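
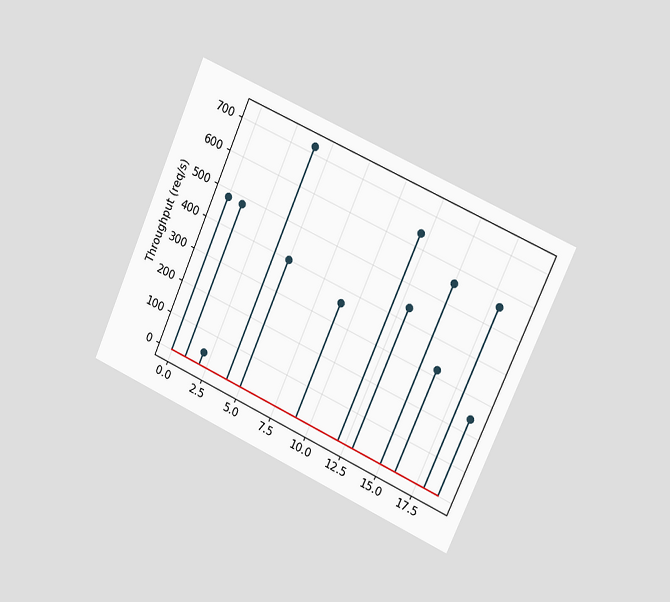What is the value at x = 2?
The chart is tilted about 24° clockwise and viewed slightly from the right. The stem at x=2 reaches 40req/s.

40req/s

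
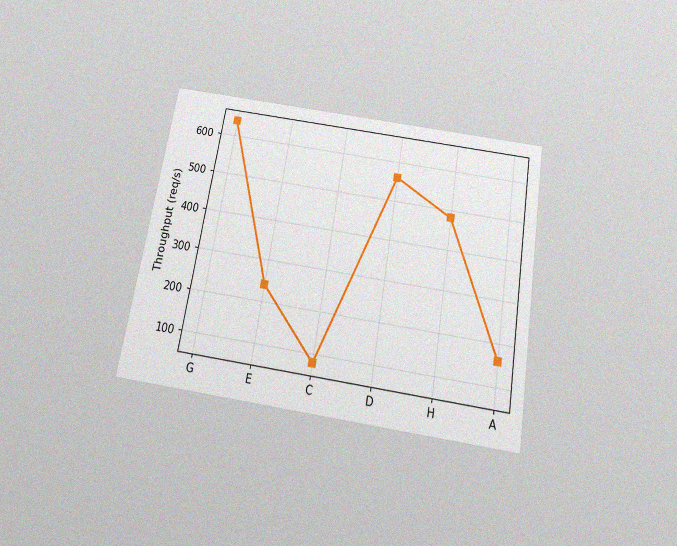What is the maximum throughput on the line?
The chart is tilted about 9° clockwise and viewed slightly from below, with some photo noise. The highest point is at G, and reading across to the y-axis gives 640req/s.

640req/s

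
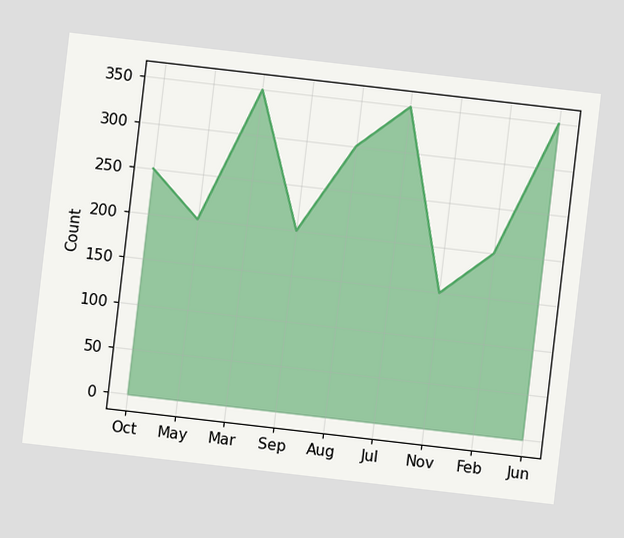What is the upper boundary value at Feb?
200

The chart is tilted about 7° clockwise. At Feb the upper boundary is at 200.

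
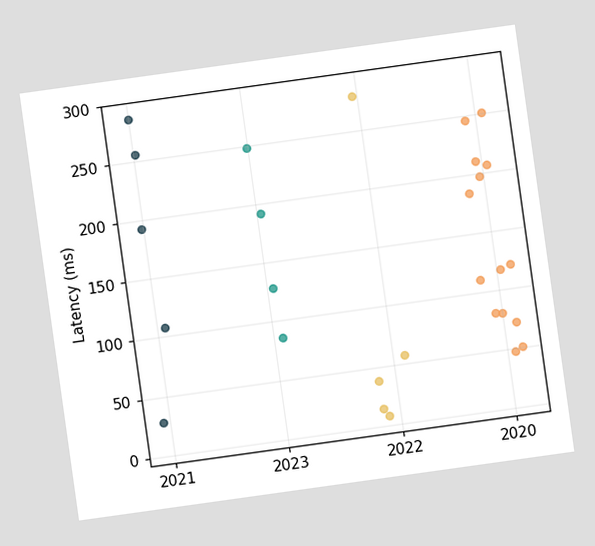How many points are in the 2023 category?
The chart is tilted about 8° counter-clockwise. Counting the markers in the 2023 column gives 4.

4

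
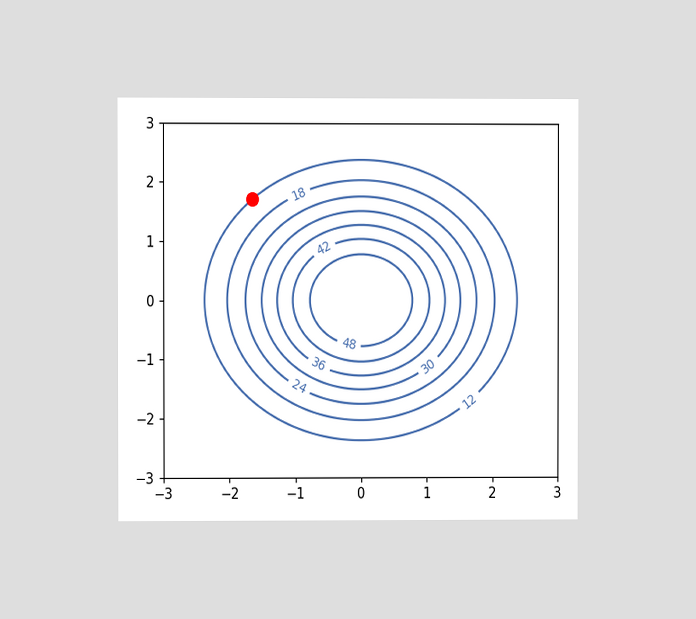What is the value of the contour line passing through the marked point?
The chart is viewed at a slight angle. The marked point sits on the contour labelled 12.

12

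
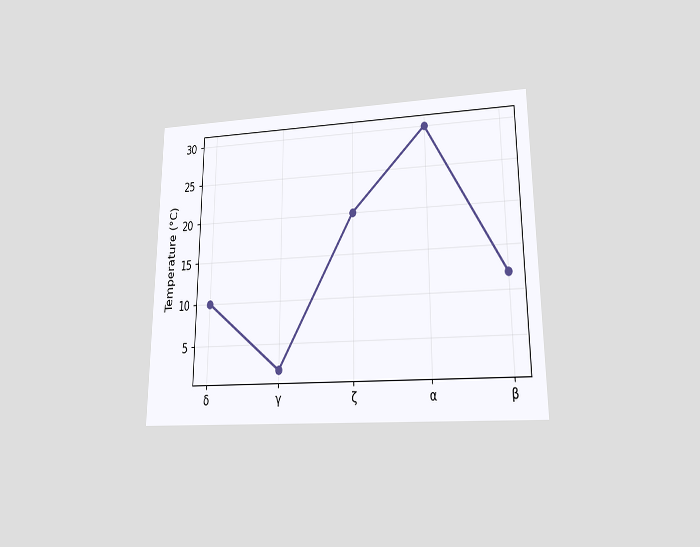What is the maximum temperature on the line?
30°C

The chart is viewed at a slight angle. The highest point is at α, and reading across to the y-axis gives 30°C.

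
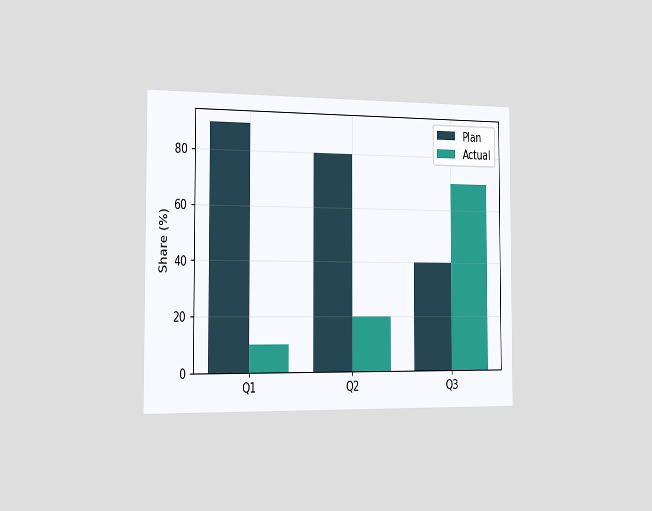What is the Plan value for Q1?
90%

The chart is viewed slightly from the left. The Plan bar at Q1 reaches 90% on the y-axis.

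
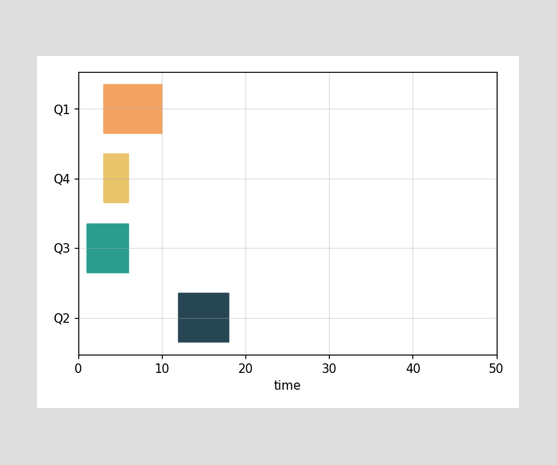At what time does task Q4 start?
The Q4 bar begins at t=3.

3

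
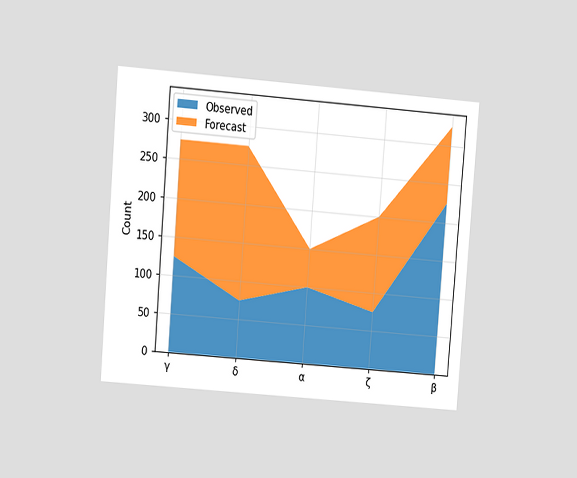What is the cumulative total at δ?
The chart is tilted about 4° clockwise and viewed at a slight angle. The stacked total at δ reaches 275.

275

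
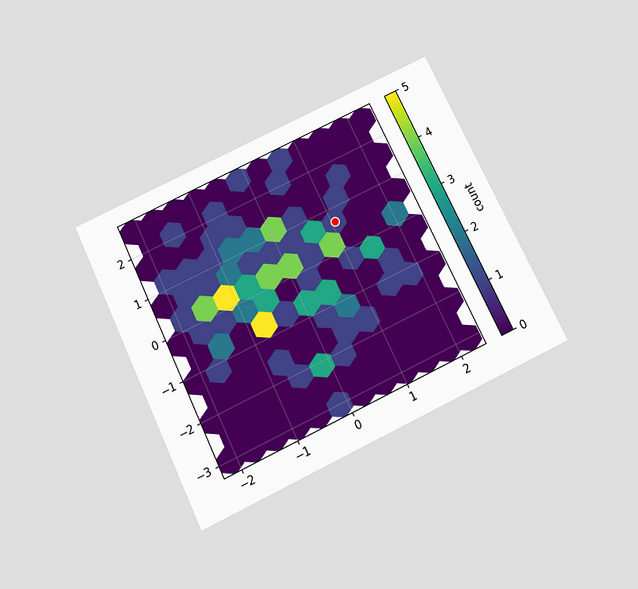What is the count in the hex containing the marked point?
The chart is tilted about 26° counter-clockwise and viewed slightly from below. The marked hex reads 1 on the colorbar.

1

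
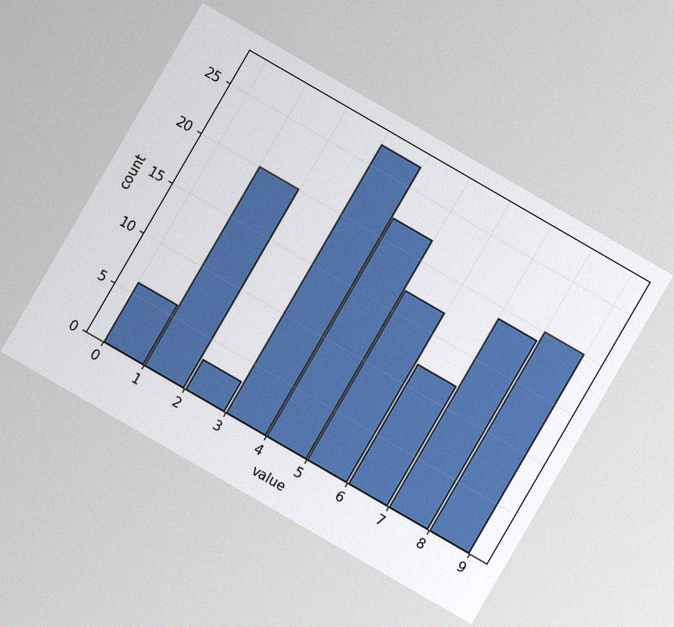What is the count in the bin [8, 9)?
The chart is tilted about 30° clockwise, with some photo noise. The [8, 9) bin has height 20.

20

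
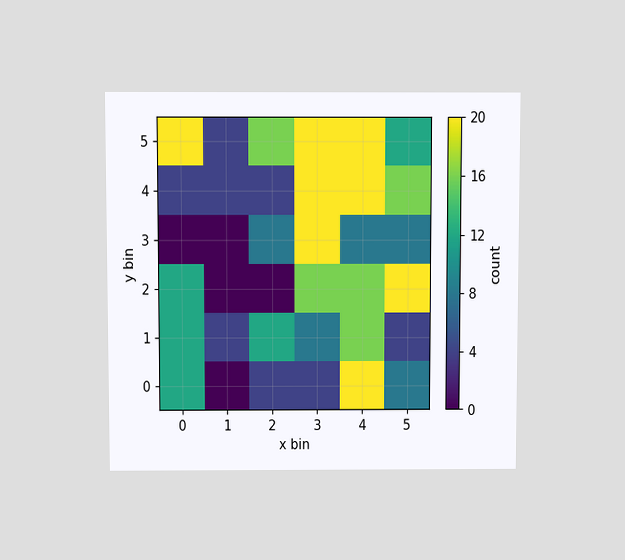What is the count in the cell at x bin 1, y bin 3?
The chart is viewed slightly from above. Matching the cell (1, 3) against the colorbar gives 0.

0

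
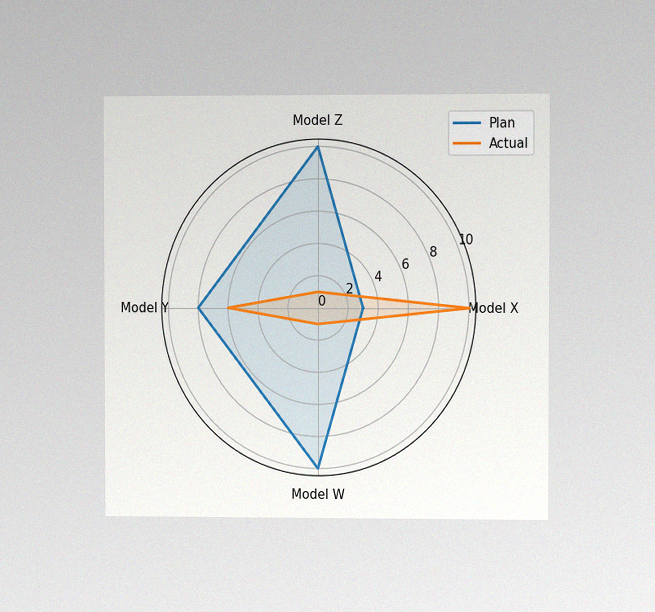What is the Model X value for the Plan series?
3

The chart is viewed at a slight angle, with some photo noise. On the Model X axis, Plan reaches 3.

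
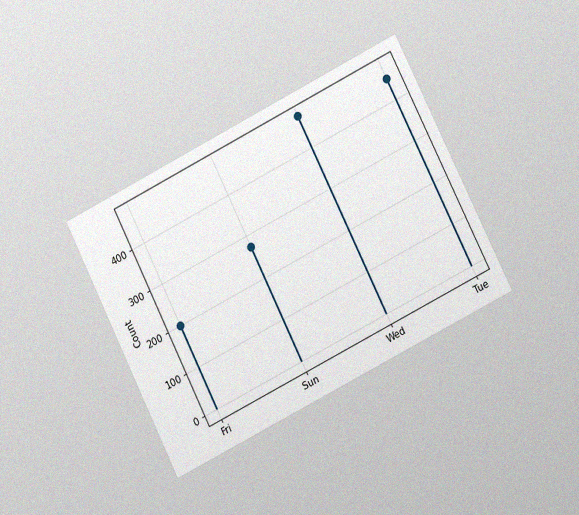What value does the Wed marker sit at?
475

The chart is tilted about 27° counter-clockwise and viewed at a slight angle, with some photo noise. The Wed marker sits at 475.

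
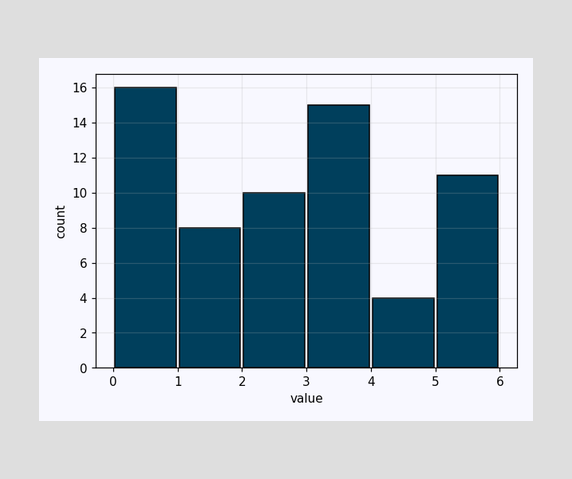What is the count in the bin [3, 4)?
15

The [3, 4) bin has height 15.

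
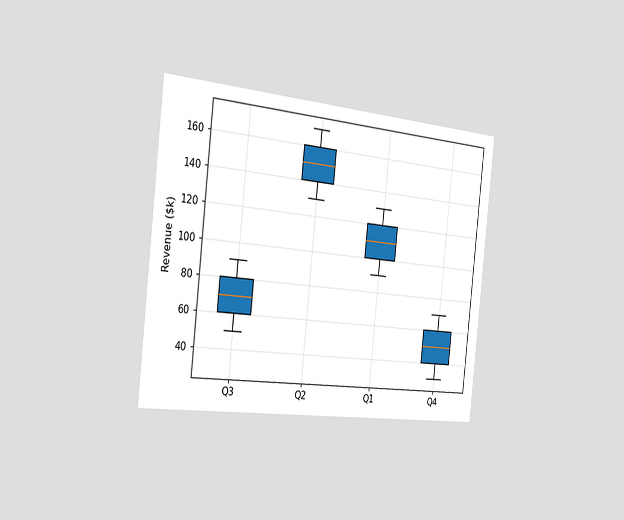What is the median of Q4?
The chart is tilted about 6° clockwise and viewed slightly from the left. The median line in the Q4 box sits at $50k.

$50k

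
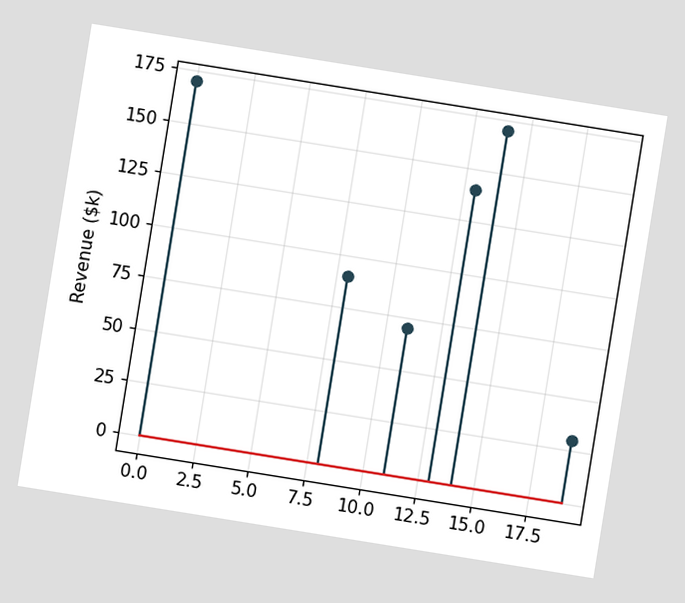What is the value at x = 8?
The chart is tilted about 9° clockwise. The stem at x=8 reaches $90k.

$90k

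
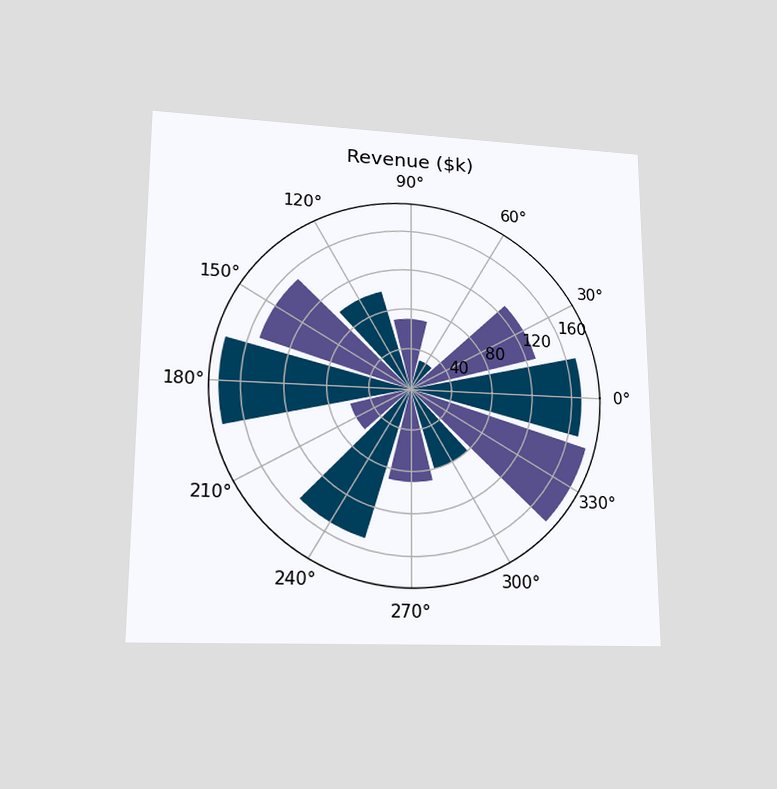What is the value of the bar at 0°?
$170k

The chart is viewed at a slight angle. The bar at 0° reaches $170k on the radial axis.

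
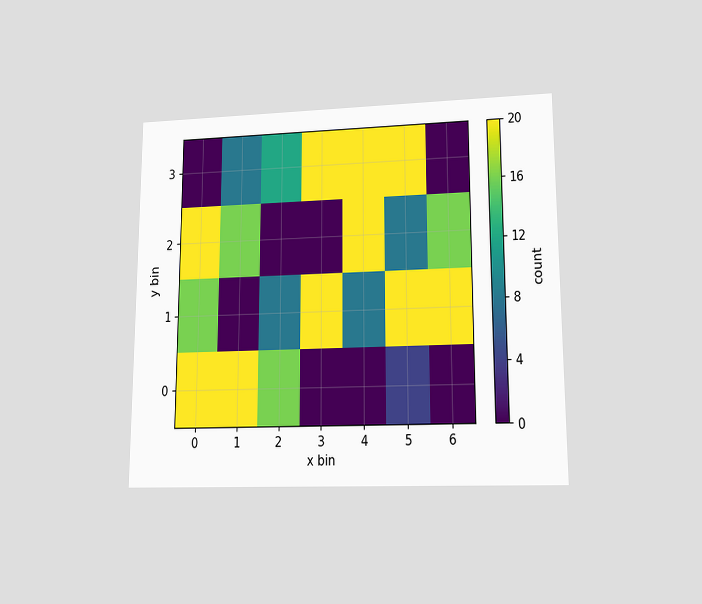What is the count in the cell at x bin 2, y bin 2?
0

The chart is viewed at a slight angle. Matching the cell (2, 2) against the colorbar gives 0.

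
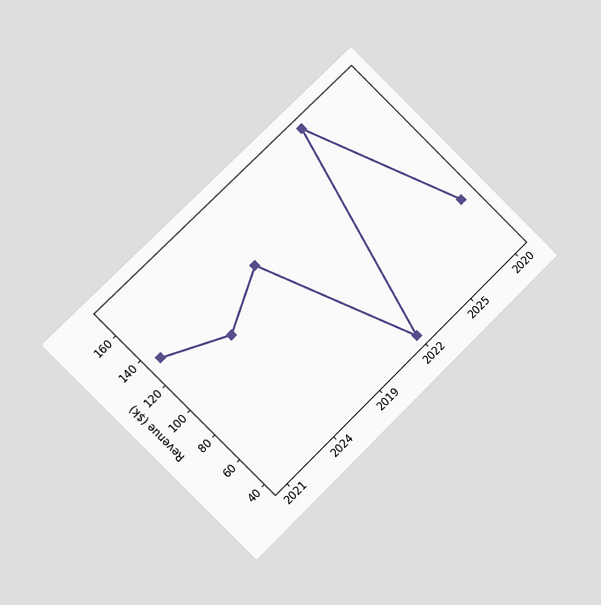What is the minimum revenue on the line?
The chart is tilted about 45° counter-clockwise and viewed at a slight angle. The lowest point is at 2022, and reading across to the y-axis gives $38k.

$38k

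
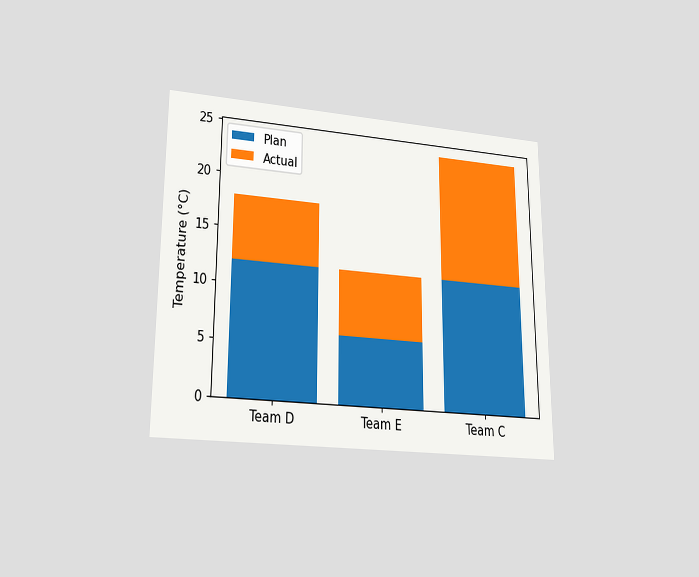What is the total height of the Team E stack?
12°C

The chart is viewed at a slight angle. The Team E stack's top reaches 12°C on the y-axis.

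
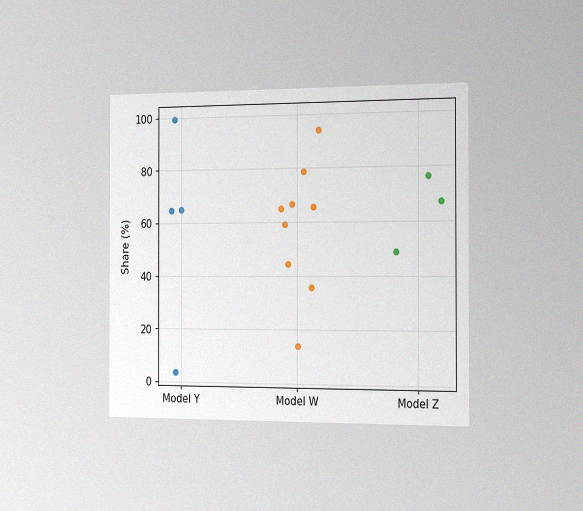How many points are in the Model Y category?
The chart is viewed slightly from the right, with some photo noise. Counting the markers in the Model Y column gives 4.

4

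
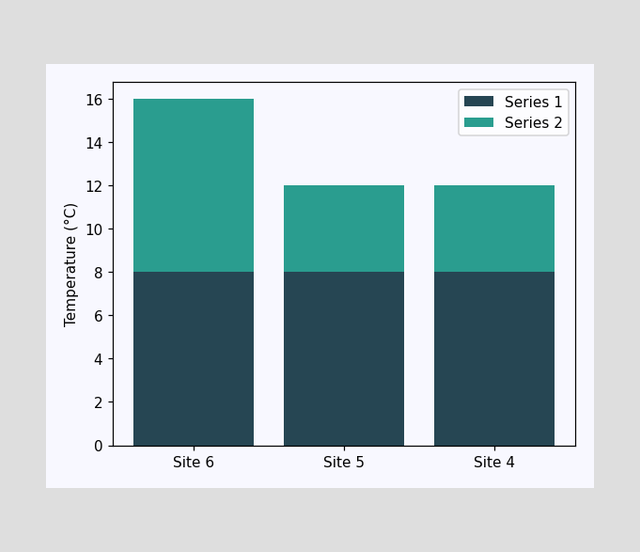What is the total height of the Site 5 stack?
12°C

The Site 5 stack's top reaches 12°C on the y-axis.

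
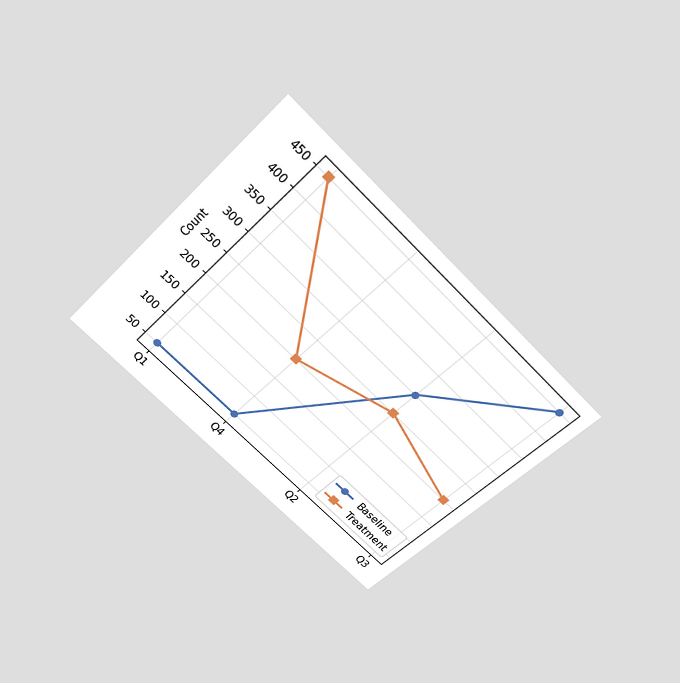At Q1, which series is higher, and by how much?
The chart is tilted about 45° clockwise and viewed slightly from above. At Q1, Treatment sits above the other line by 400.

Treatment, by 400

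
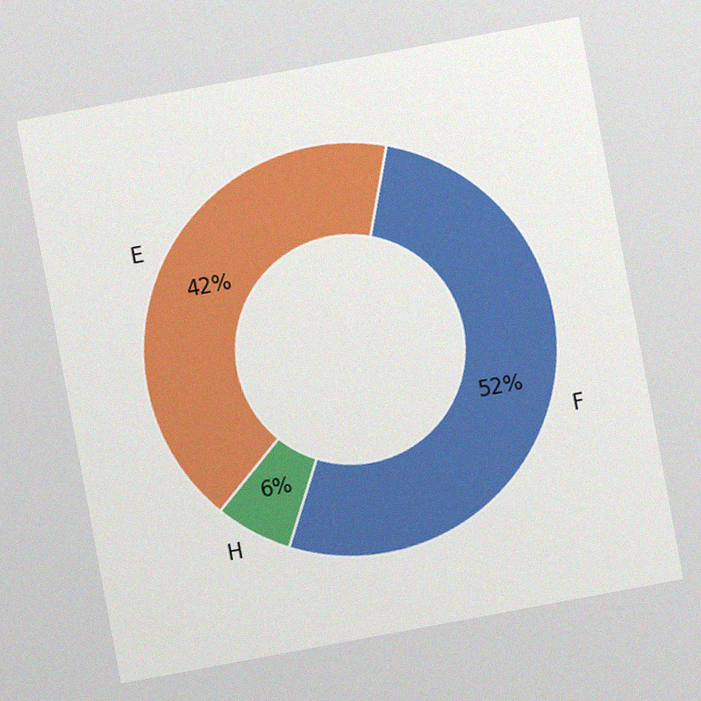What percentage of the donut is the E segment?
The chart is tilted about 11° counter-clockwise, with some photo noise. The E segment takes up 42% of the ring.

42%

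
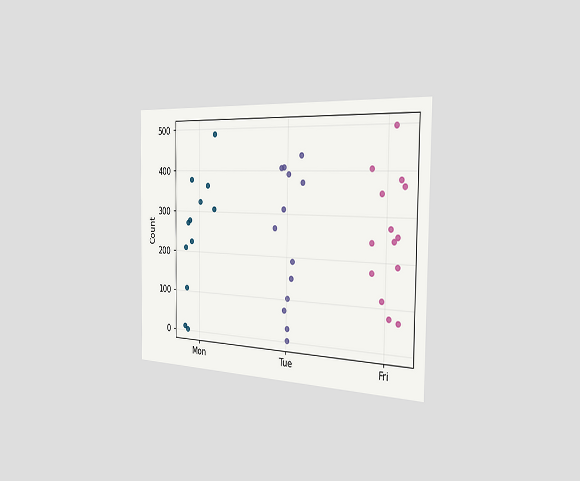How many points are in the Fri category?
14

The chart is viewed slightly from the right. Counting the markers in the Fri column gives 14.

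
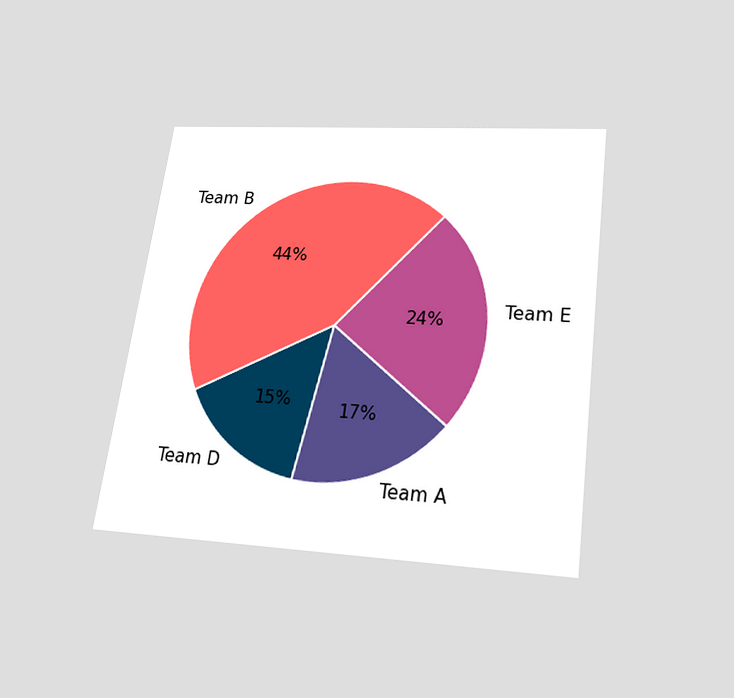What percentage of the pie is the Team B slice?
The chart is tilted about 8° clockwise and viewed slightly from below. The Team B slice takes up 44% of the pie.

44%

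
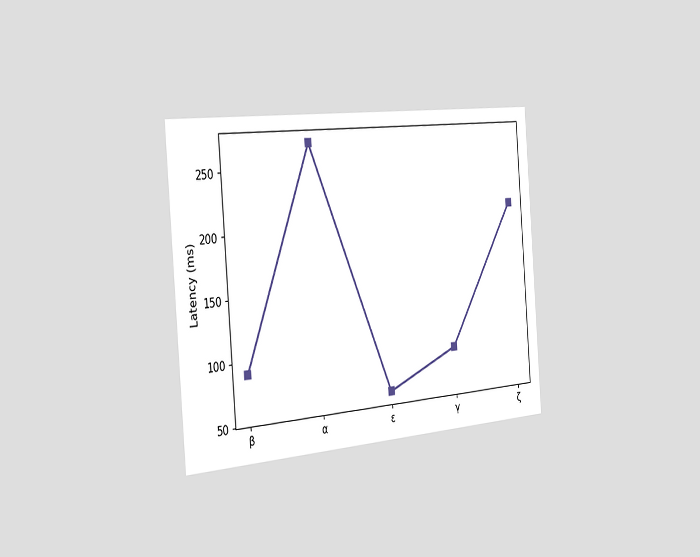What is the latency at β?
90ms

The chart is tilted about 4° counter-clockwise and viewed slightly from the left. At β, the line is at 90ms.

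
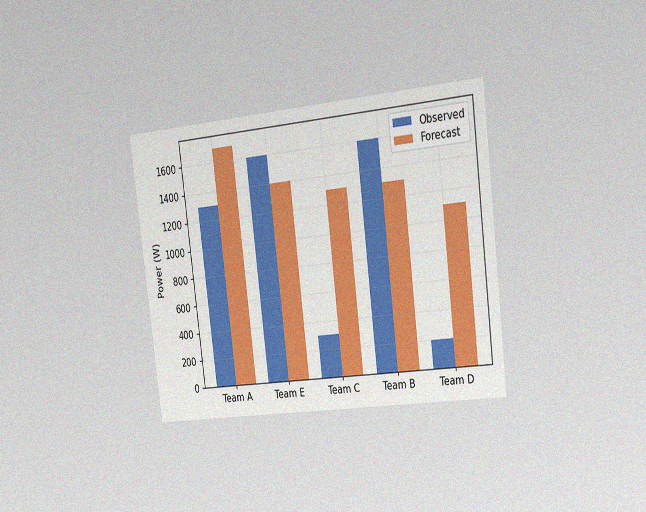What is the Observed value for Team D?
200W

The chart is tilted about 7° counter-clockwise and viewed slightly from the right, with some photo noise. The Observed bar at Team D reaches 200W on the y-axis.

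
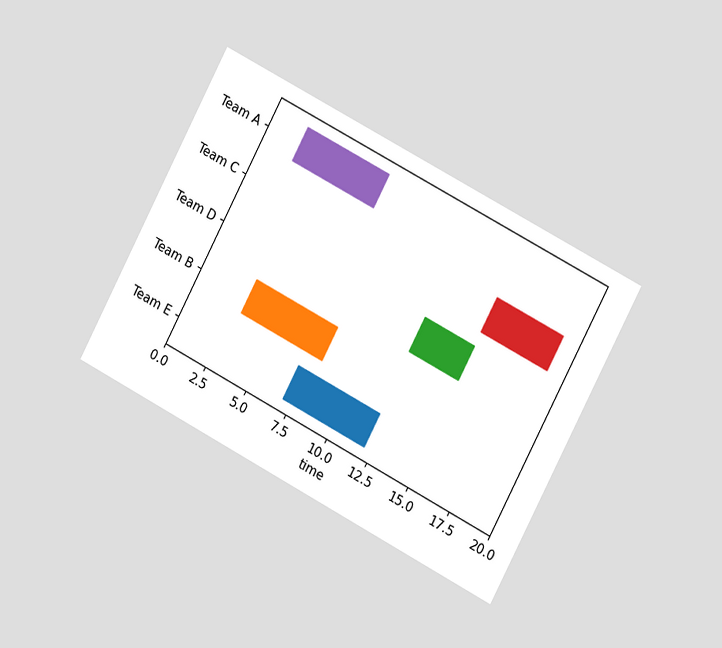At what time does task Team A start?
2

The chart is tilted about 28° clockwise and viewed at a slight angle. The Team A bar begins at t=2.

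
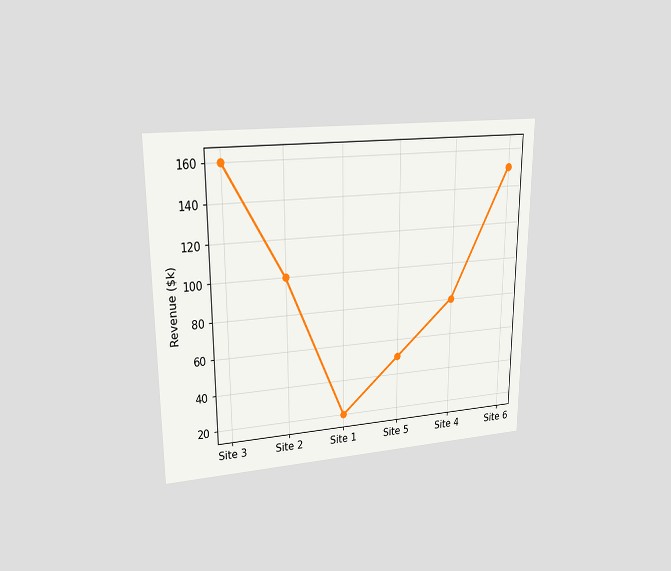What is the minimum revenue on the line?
The chart is viewed at a slight angle. The lowest point is at Site 1, and reading across to the y-axis gives $20k.

$20k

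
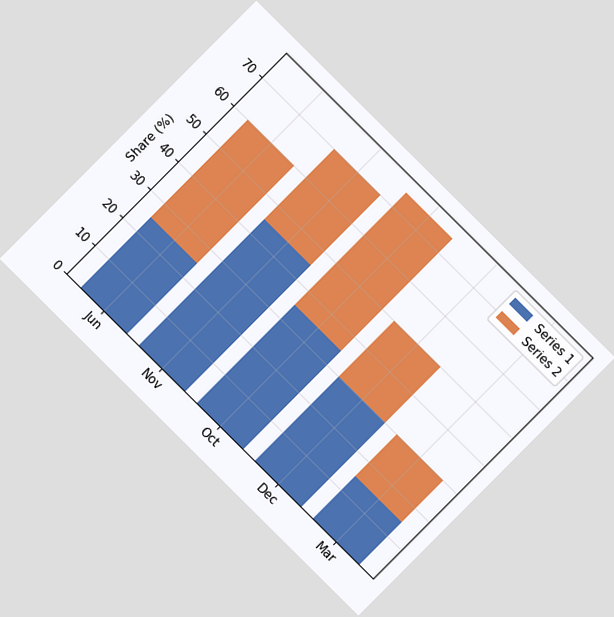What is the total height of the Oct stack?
75%

The chart is tilted about 45° clockwise. The Oct stack's top reaches 75% on the y-axis.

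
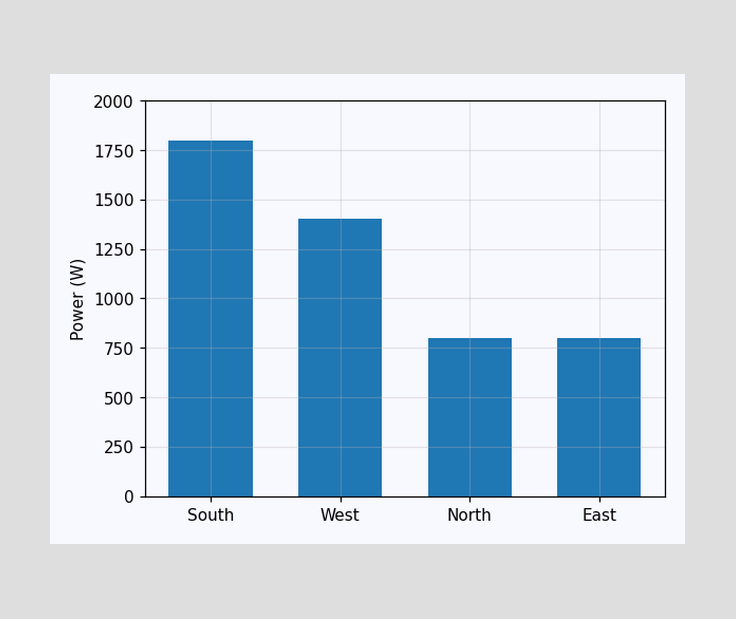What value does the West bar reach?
Reading along the chart's y-axis, the West bar reaches 1400W.

1400W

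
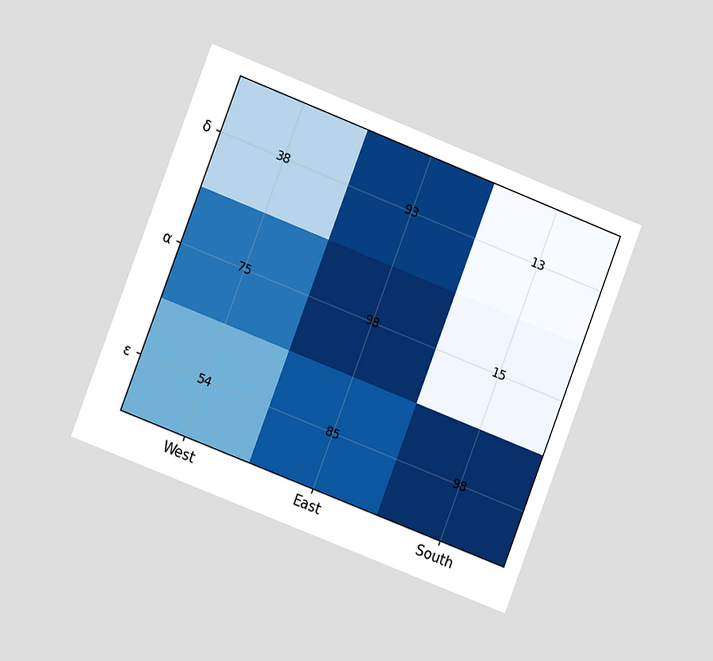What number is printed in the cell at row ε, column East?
85

The chart is tilted about 21° clockwise and viewed slightly from the left. The (ε, East) cell reads 85.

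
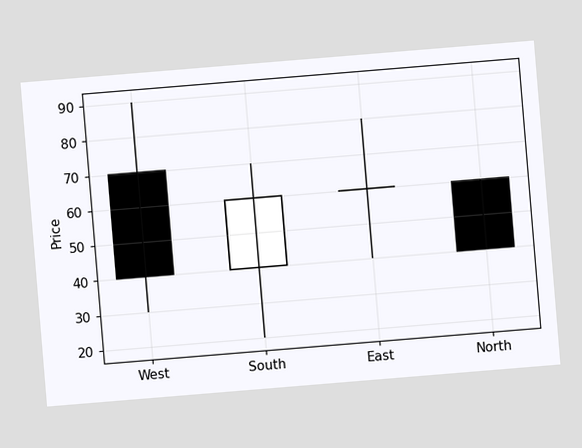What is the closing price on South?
The chart is tilted about 5° counter-clockwise. The South candle closes at 60.

60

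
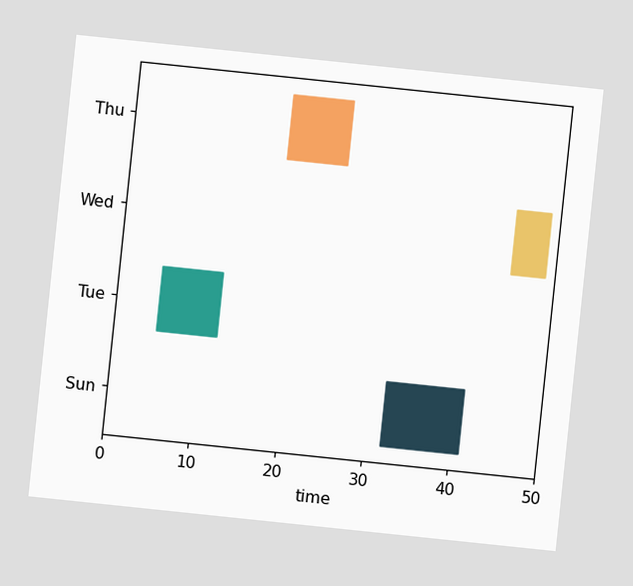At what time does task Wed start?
The chart is tilted about 6° clockwise. The Wed bar begins at t=45.

45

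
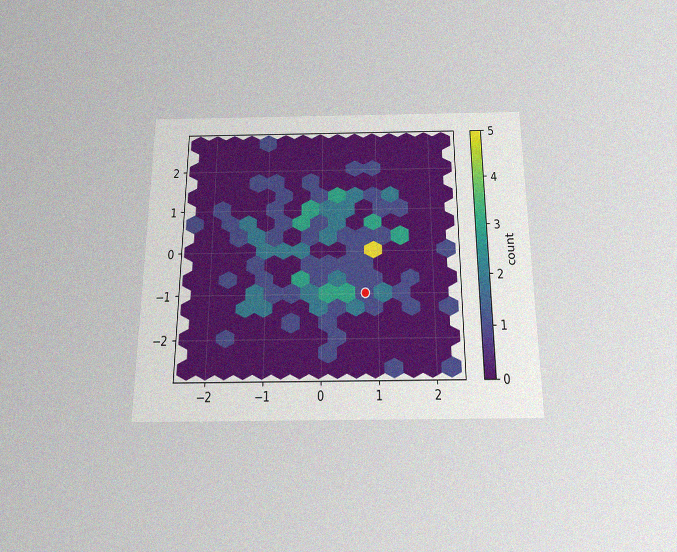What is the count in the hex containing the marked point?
1

The chart is viewed slightly from below, with some photo noise. The marked hex reads 1 on the colorbar.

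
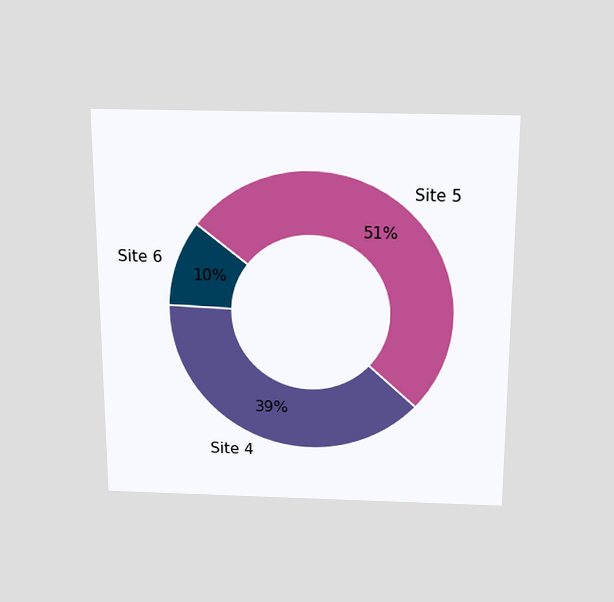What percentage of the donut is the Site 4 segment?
39%

The chart is viewed slightly from above. The Site 4 segment takes up 39% of the ring.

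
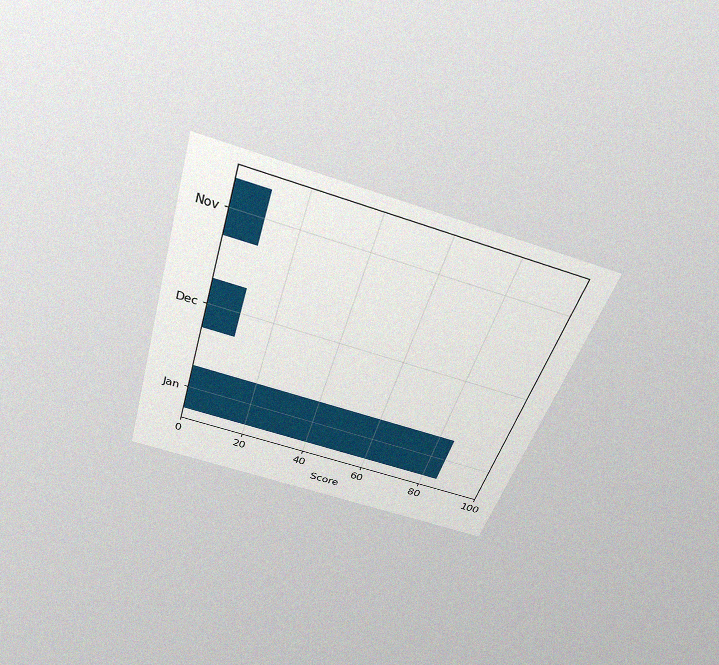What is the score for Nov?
10

The chart is tilted about 17° clockwise and viewed slightly from above, with some photo noise. Reading along the chart's x-axis, the Nov bar reaches 10.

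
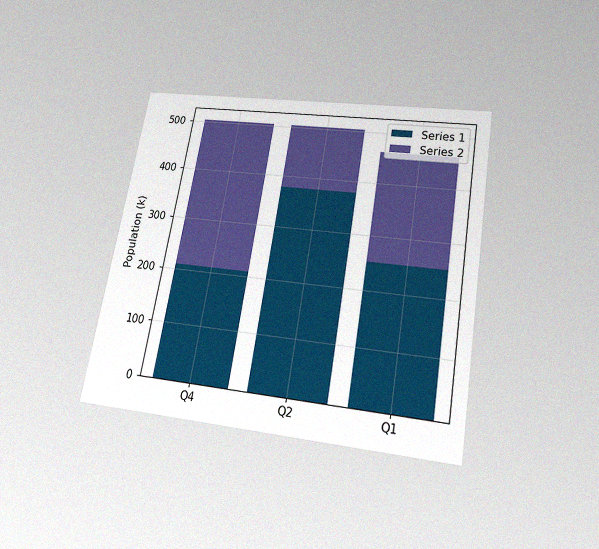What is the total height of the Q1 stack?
462k

The chart is tilted about 10° clockwise and viewed slightly from below, with some photo noise. The Q1 stack's top reaches 462k on the y-axis.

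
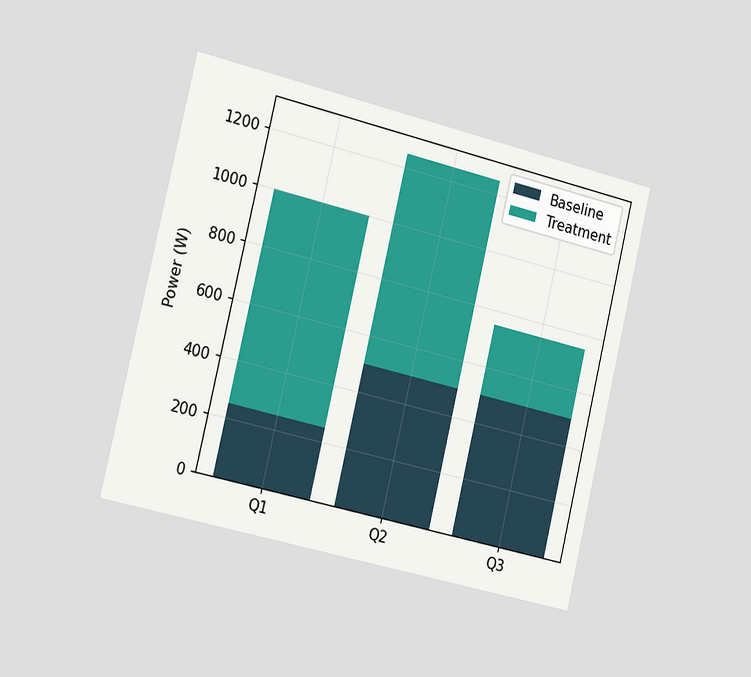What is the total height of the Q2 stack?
1250W

The chart is tilted about 13° clockwise and viewed slightly from the left. The Q2 stack's top reaches 1250W on the y-axis.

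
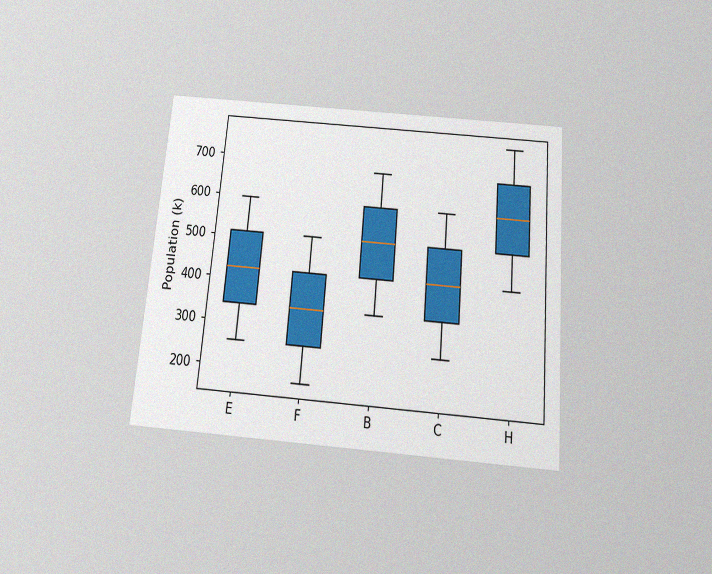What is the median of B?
510k

The chart is tilted about 5° clockwise and viewed slightly from below, with some photo noise. The median line in the B box sits at 510k.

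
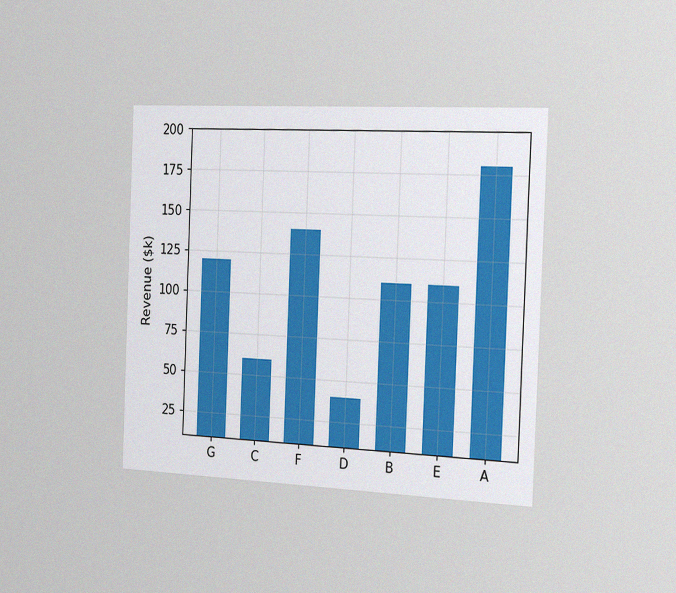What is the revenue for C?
The chart is tilted about 2° clockwise and viewed slightly from the right, with some photo noise. Reading along the chart's y-axis, the C bar reaches $60k.

$60k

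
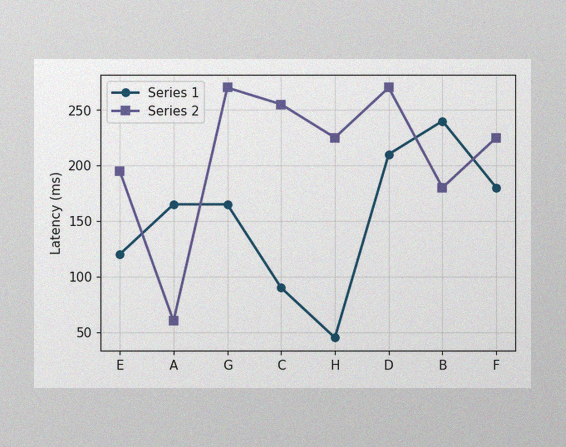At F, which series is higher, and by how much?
Series 2, by 45ms

The image has some photo noise and uneven lighting. At F, Series 2 sits above the other line by 45ms.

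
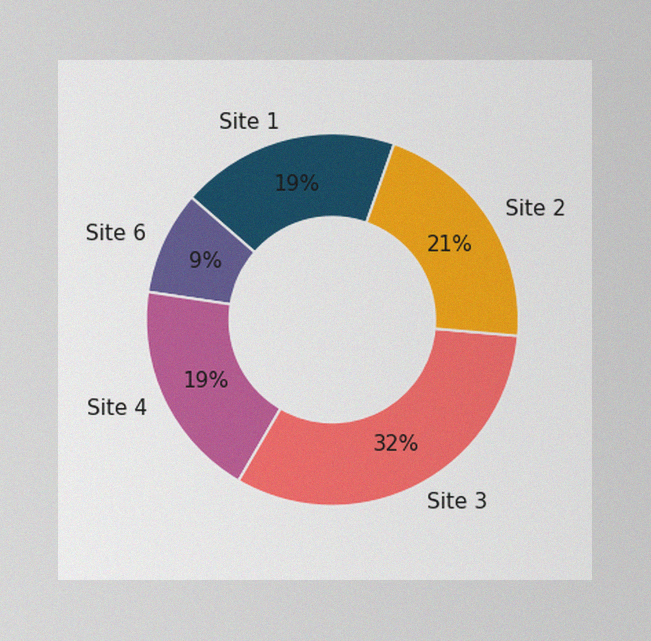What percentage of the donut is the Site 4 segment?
19%

The image has some photo noise and uneven lighting. The Site 4 segment takes up 19% of the ring.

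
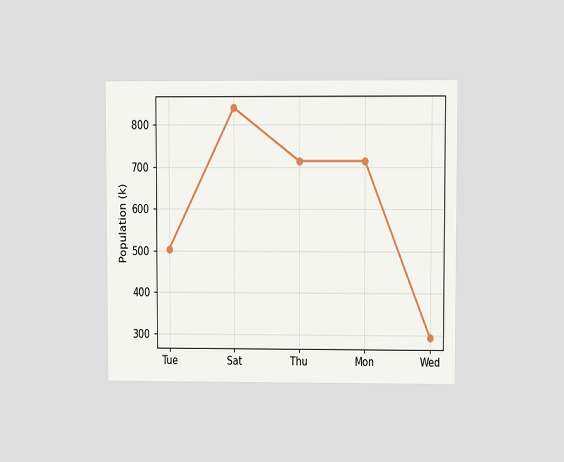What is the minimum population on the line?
The chart is viewed at a slight angle. The lowest point is at Wed, and reading across to the y-axis gives 294k.

294k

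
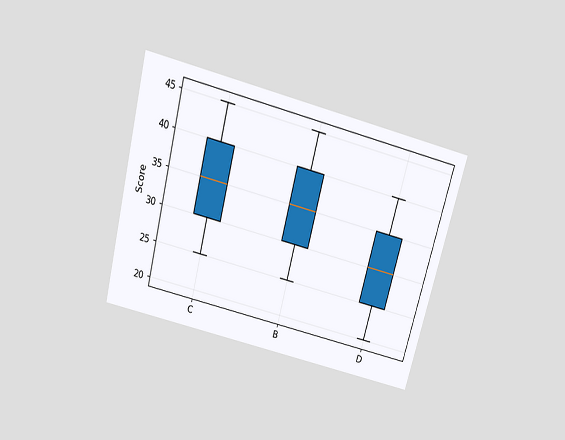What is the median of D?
30

The chart is tilted about 15° clockwise and viewed slightly from above. The median line in the D box sits at 30.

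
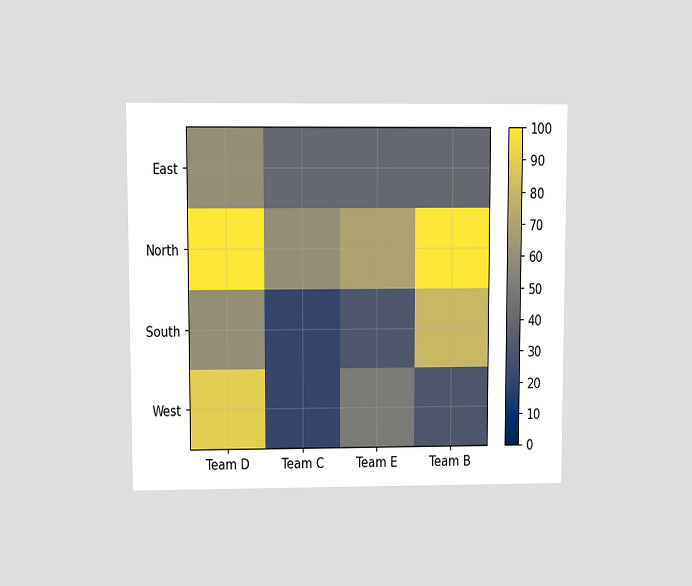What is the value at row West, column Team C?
The chart is viewed at a slight angle. Matching cell (West, Team C) against the colorbar gives 20.

20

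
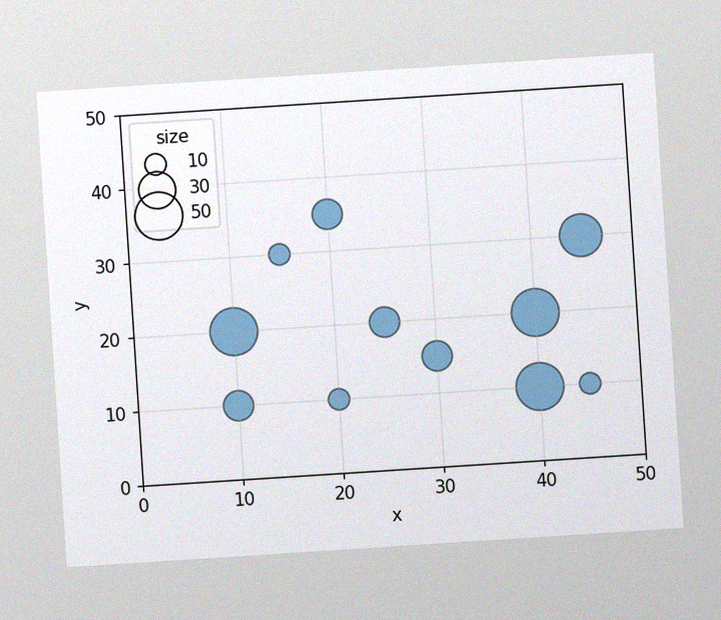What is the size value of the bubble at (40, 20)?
The chart is tilted about 4° counter-clockwise, with some photo noise. Matching the bubble at (40, 20) against the size legend gives 50.

50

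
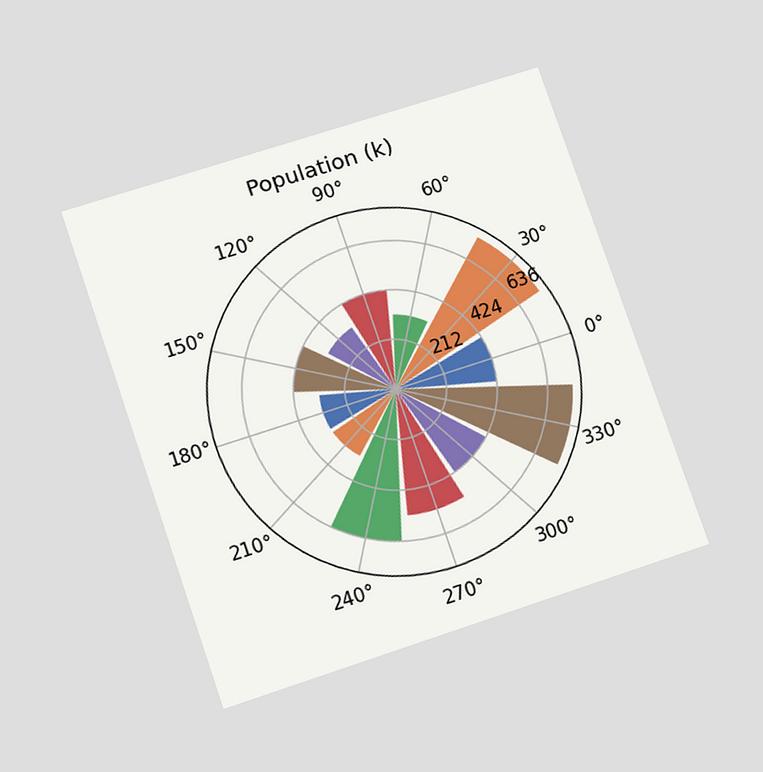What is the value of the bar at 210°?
318k

The chart is tilted about 19° counter-clockwise and viewed slightly from below. The bar at 210° reaches 318k on the radial axis.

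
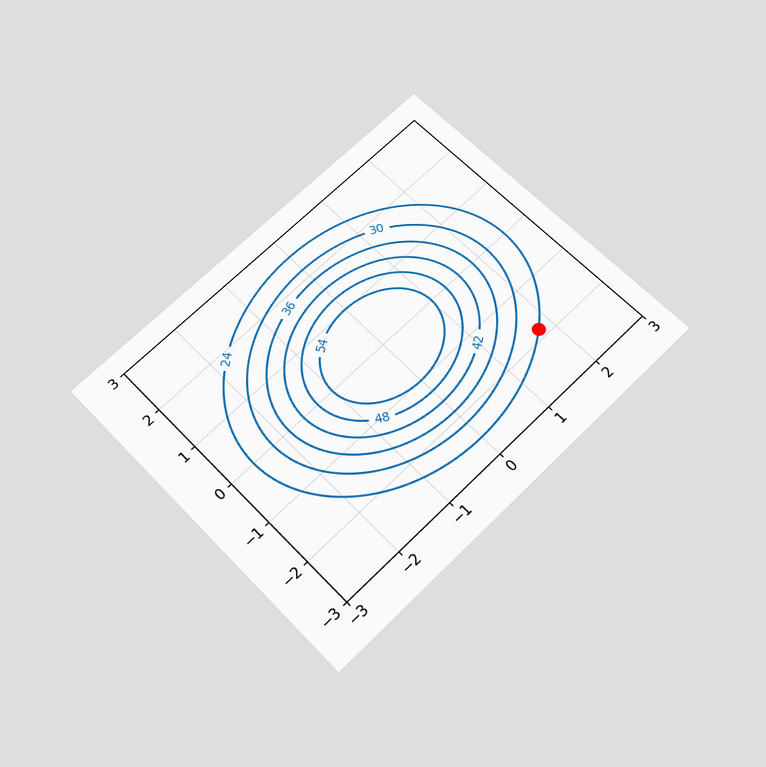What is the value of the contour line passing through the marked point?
The chart is tilted about 44° counter-clockwise and viewed slightly from below. The marked point sits on the contour labelled 24.

24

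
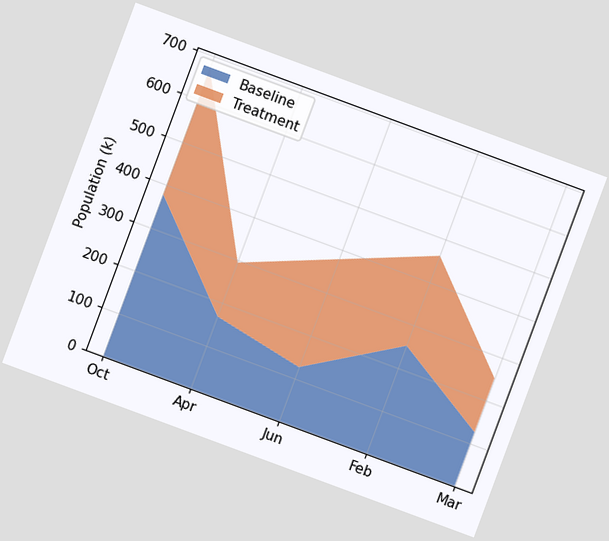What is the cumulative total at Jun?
The chart is tilted about 20° clockwise. The stacked total at Jun reaches 378k.

378k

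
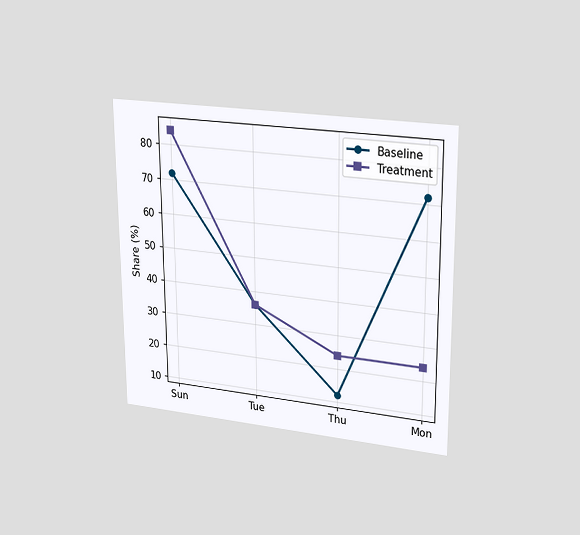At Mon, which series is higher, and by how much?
Baseline, by 48%

The chart is viewed at a slight angle. At Mon, Baseline sits above the other line by 48%.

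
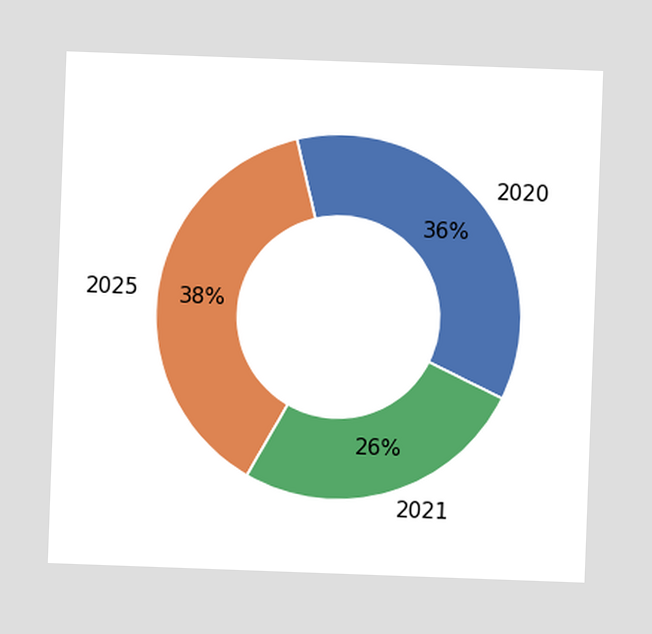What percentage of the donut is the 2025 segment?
The chart is tilted about 2° clockwise. The 2025 segment takes up 38% of the ring.

38%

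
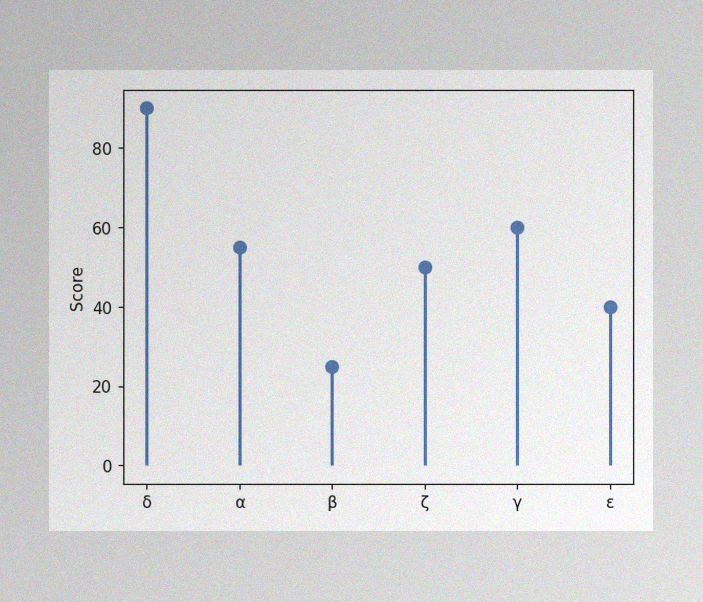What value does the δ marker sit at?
The image has some photo noise and uneven lighting. The δ marker sits at 90.

90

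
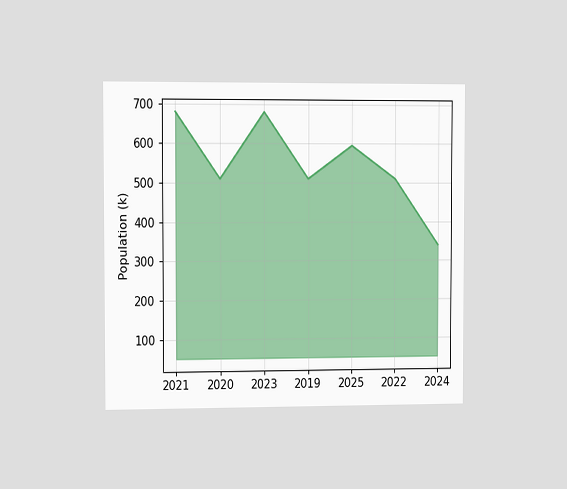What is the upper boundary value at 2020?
The chart is viewed slightly from the left. At 2020 the upper boundary is at 510k.

510k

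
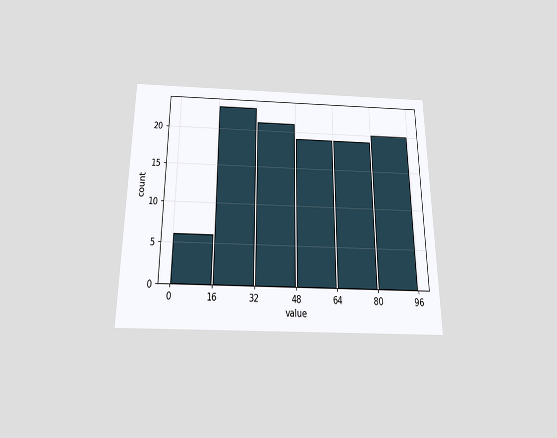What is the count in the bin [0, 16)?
The chart is viewed slightly from below. The [0, 16) bin has height 6.

6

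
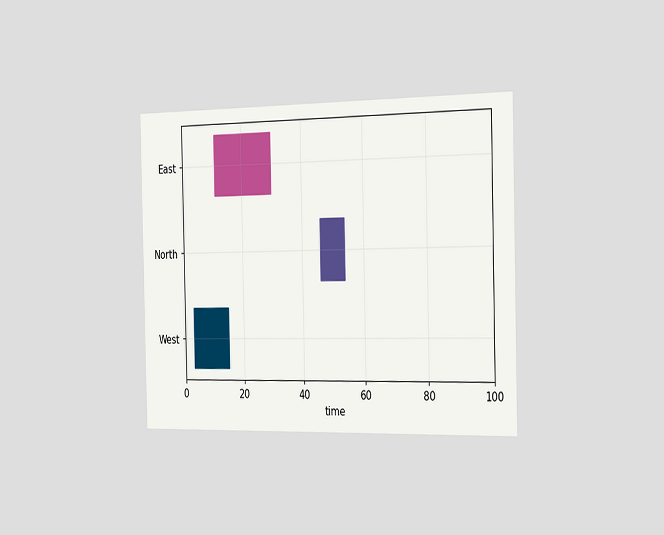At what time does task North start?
46

The chart is viewed slightly from the right. The North bar begins at t=46.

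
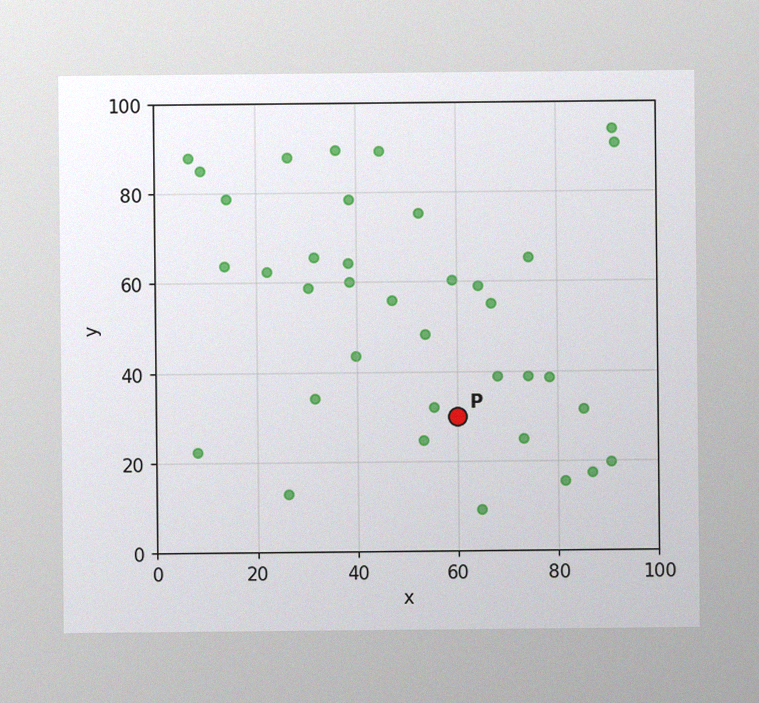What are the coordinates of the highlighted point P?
The image has some photo noise and uneven lighting. Following the gridlines from P to each axis, P sits at (60, 30).

(60, 30)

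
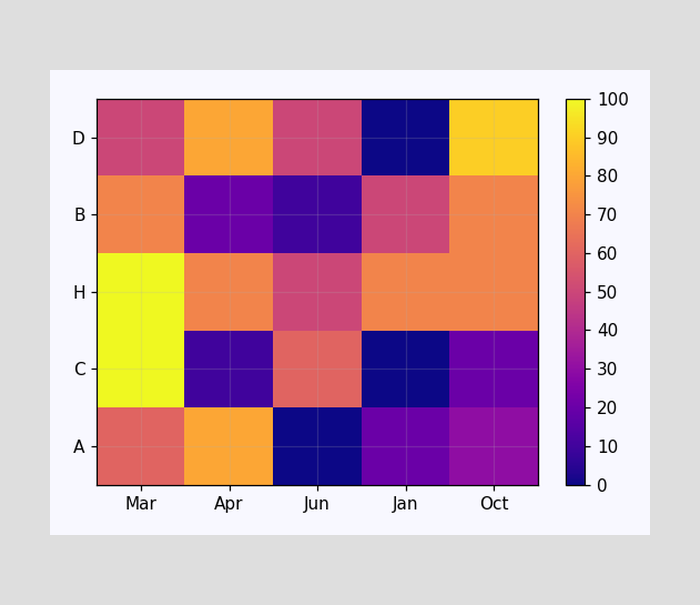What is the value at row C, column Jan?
0

Matching cell (C, Jan) against the colorbar gives 0.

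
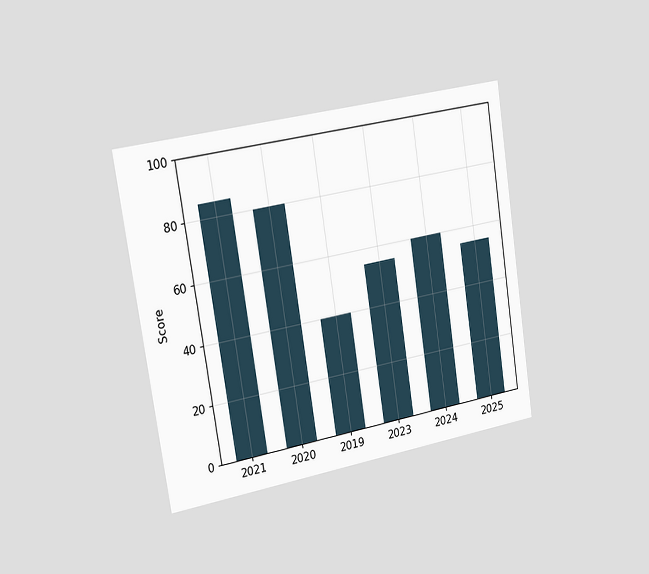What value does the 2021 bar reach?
The chart is tilted about 9° counter-clockwise and viewed slightly from the left. Reading along the chart's y-axis, the 2021 bar reaches 85.

85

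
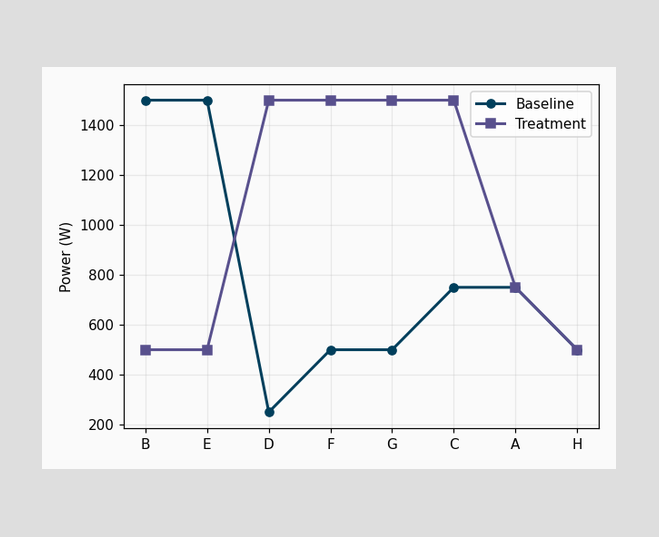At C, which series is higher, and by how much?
Treatment, by 750W

At C, Treatment sits above the other line by 750W.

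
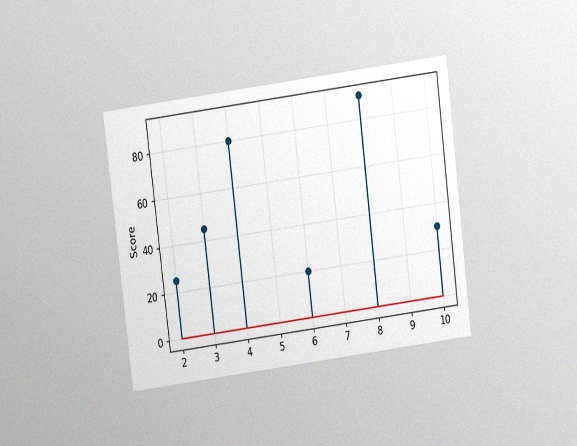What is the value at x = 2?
The chart is tilted about 7° counter-clockwise and viewed slightly from above, with some photo noise. The stem at x=2 reaches 25.

25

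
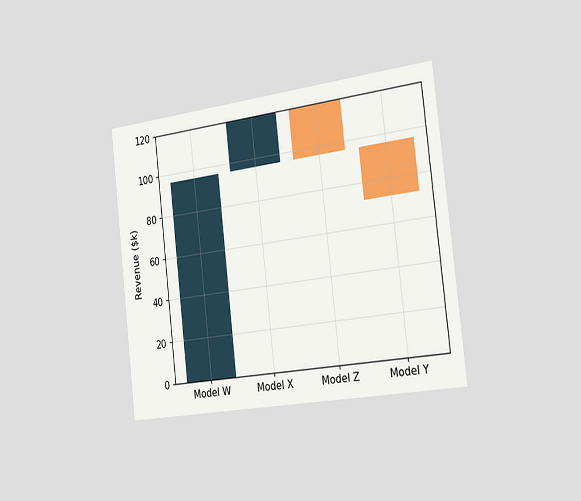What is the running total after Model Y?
The chart is tilted about 7° counter-clockwise and viewed slightly from the right. After Model Y the running total reaches $72k.

$72k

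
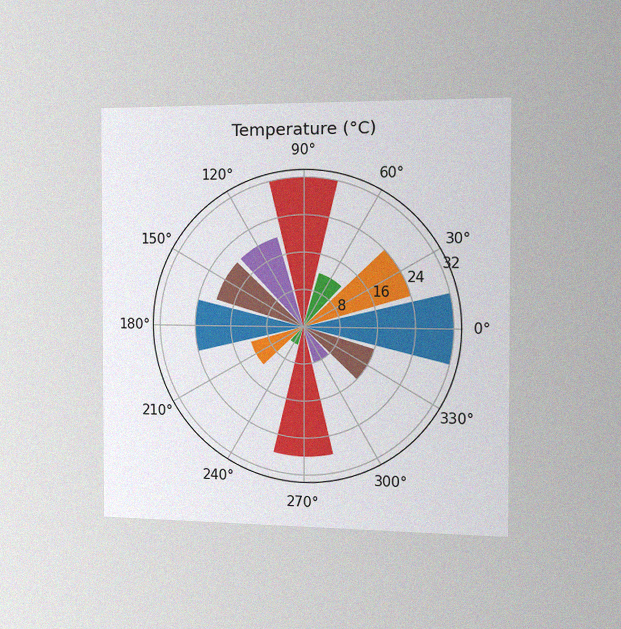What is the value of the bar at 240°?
4°C

The chart is viewed slightly from the right, with some photo noise. The bar at 240° reaches 4°C on the radial axis.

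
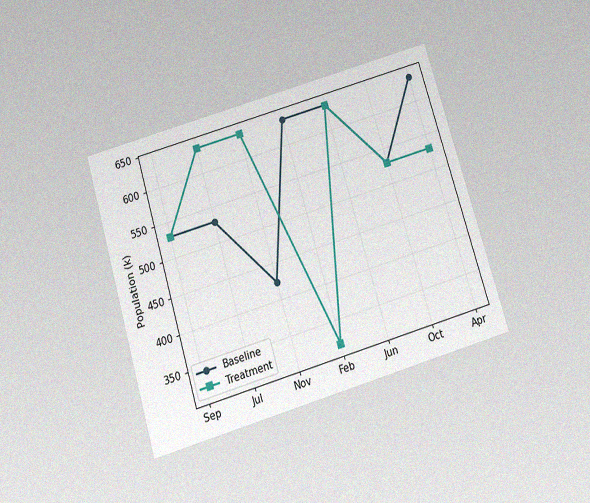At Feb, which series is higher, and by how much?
Baseline, by 318k

The chart is tilted about 17° counter-clockwise and viewed slightly from below, with some photo noise. At Feb, Baseline sits above the other line by 318k.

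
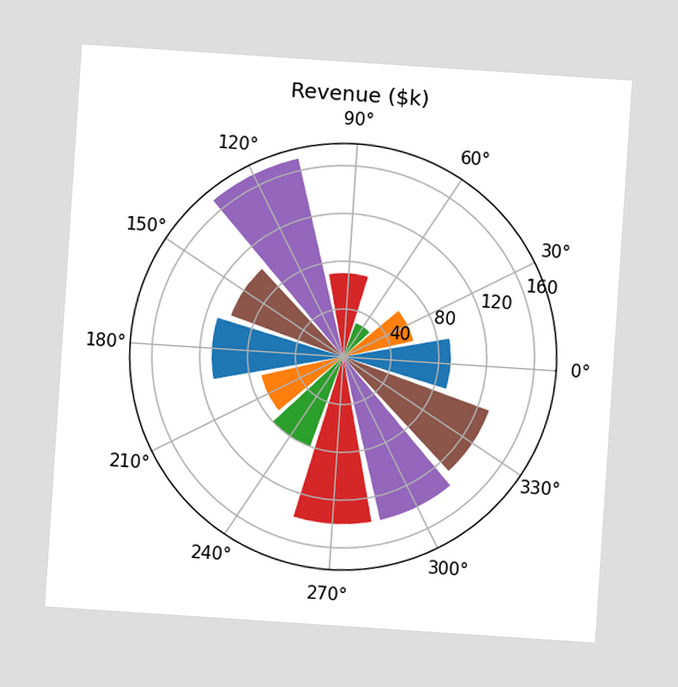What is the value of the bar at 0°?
$90k

The chart is tilted about 4° clockwise. The bar at 0° reaches $90k on the radial axis.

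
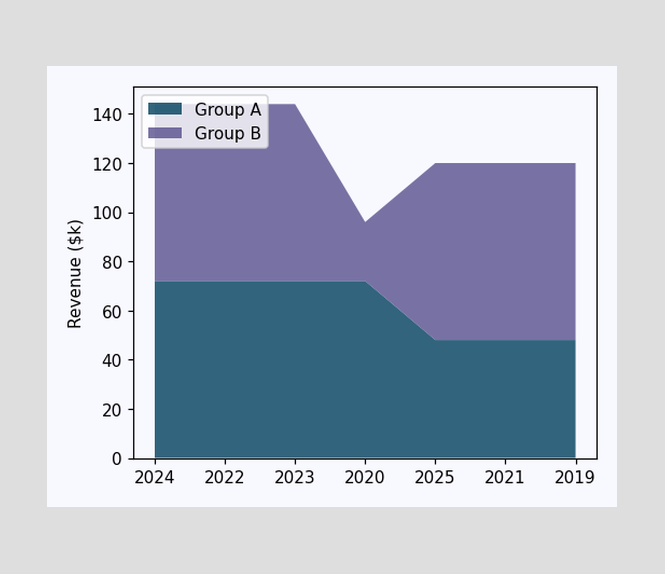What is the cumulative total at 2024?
The stacked total at 2024 reaches $144k.

$144k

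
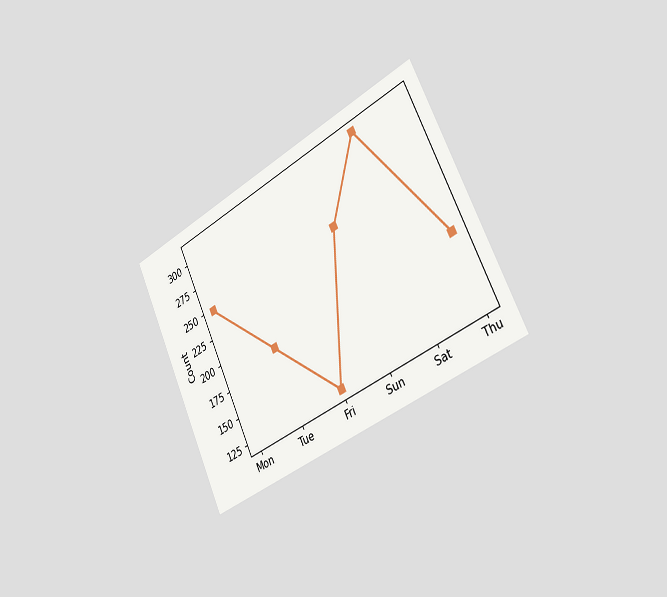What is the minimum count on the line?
The chart is tilted about 25° counter-clockwise and viewed slightly from the right. The lowest point is at Fri, and reading across to the y-axis gives 124.

124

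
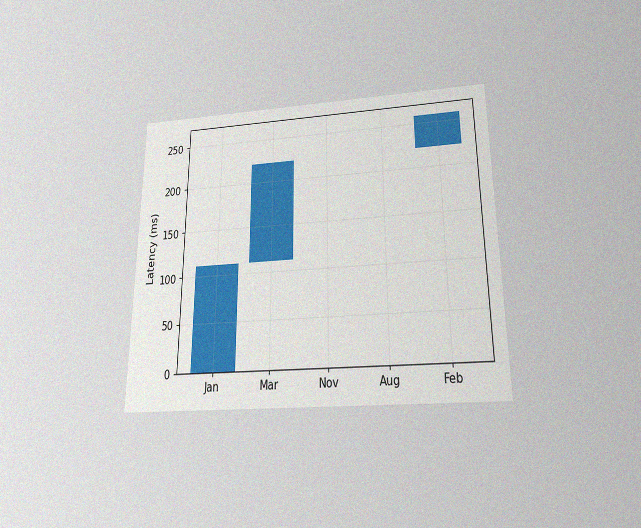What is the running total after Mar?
The chart is viewed slightly from below, with some photo noise. After Mar the running total reaches 222ms.

222ms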